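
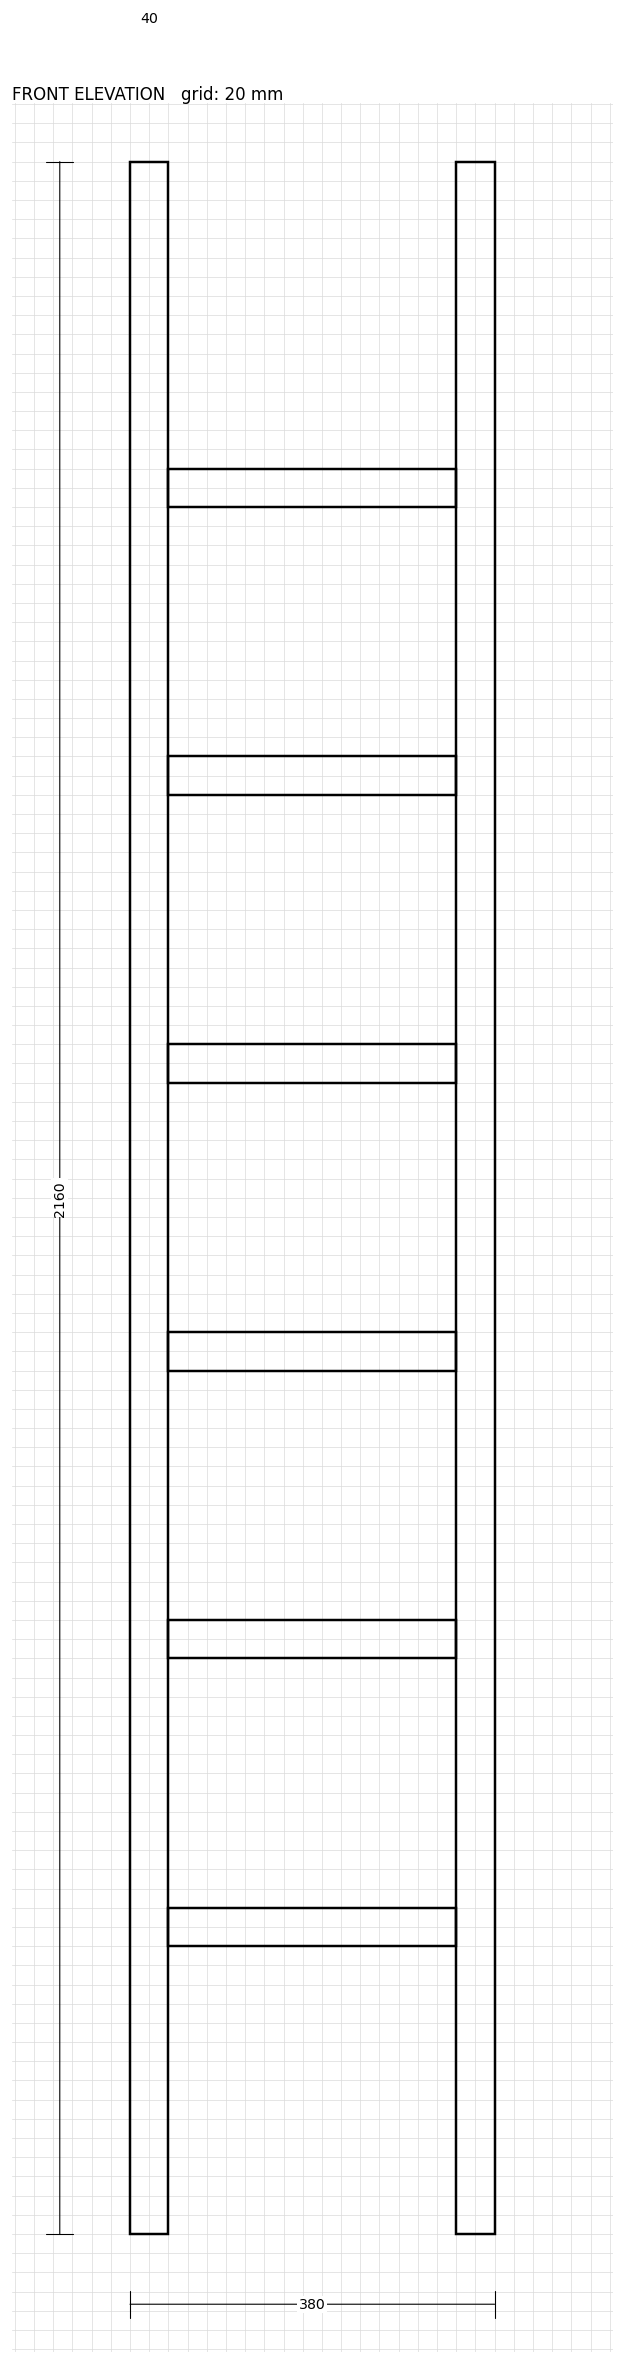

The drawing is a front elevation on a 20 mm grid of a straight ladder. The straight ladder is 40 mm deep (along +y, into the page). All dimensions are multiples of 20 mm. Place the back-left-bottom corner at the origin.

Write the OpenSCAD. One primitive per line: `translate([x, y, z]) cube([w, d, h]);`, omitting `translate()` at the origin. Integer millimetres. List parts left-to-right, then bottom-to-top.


cube([40, 40, 2160]);
translate([40, 0, 300]) cube([300, 40, 40]);
translate([40, 0, 600]) cube([300, 40, 40]);
translate([40, 0, 900]) cube([300, 40, 40]);
translate([40, 0, 1200]) cube([300, 40, 40]);
translate([40, 0, 1500]) cube([300, 40, 40]);
translate([40, 0, 1800]) cube([300, 40, 40]);
translate([340, 0, 0]) cube([40, 40, 2160]);


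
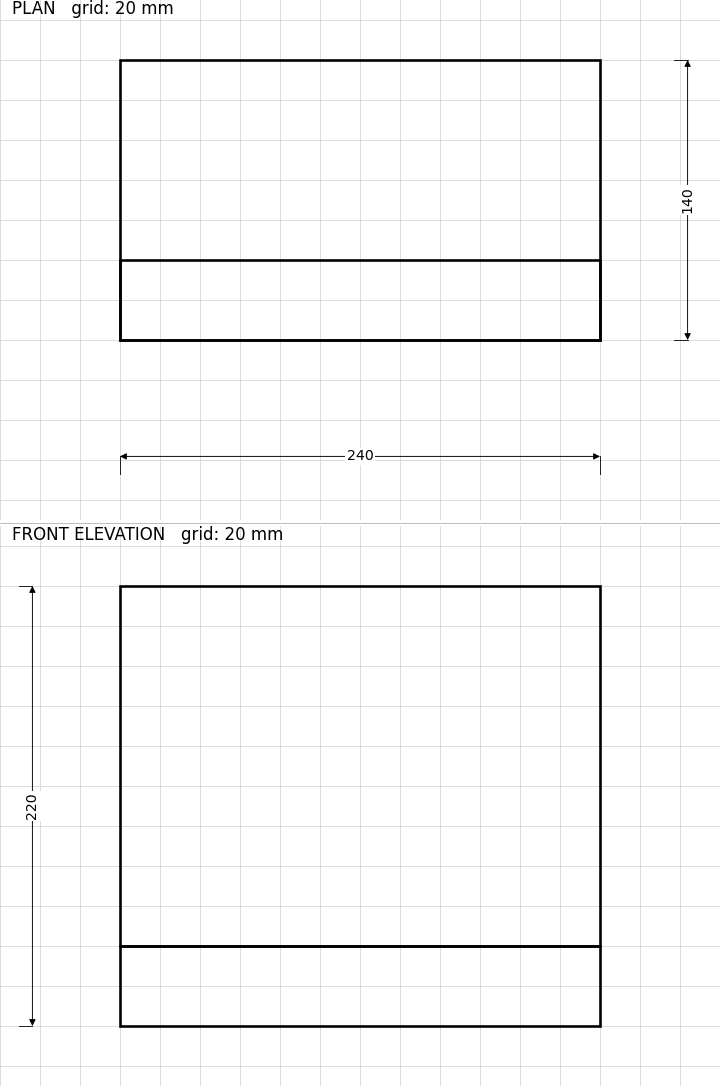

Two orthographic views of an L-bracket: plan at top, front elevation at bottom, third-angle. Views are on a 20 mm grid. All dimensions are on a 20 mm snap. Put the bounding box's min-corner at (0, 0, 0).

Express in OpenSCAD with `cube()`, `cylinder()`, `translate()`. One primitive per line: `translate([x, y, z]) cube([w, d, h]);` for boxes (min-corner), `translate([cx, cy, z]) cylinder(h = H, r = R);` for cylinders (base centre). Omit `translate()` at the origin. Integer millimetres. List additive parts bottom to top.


cube([240, 140, 40]);
translate([0, 0, 40]) cube([240, 40, 180]);


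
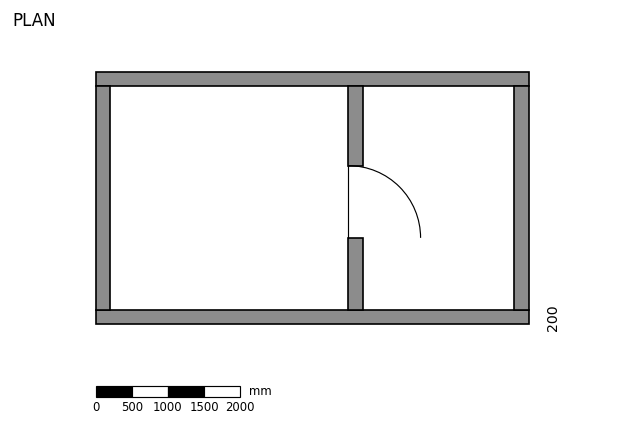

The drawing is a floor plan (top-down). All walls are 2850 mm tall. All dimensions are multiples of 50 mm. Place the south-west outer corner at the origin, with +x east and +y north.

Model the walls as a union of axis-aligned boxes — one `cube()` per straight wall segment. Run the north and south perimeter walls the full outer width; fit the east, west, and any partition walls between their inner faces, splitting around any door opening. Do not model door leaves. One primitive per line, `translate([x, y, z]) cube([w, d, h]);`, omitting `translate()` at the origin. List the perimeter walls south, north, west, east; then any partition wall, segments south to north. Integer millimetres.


cube([6000, 200, 2850]);
translate([0, 3300, 0]) cube([6000, 200, 2850]);
translate([0, 200, 0]) cube([200, 3100, 2850]);
translate([5800, 200, 0]) cube([200, 3100, 2850]);
translate([3500, 200, 0]) cube([200, 1000, 2850]);
translate([3500, 2200, 0]) cube([200, 1100, 2850]);


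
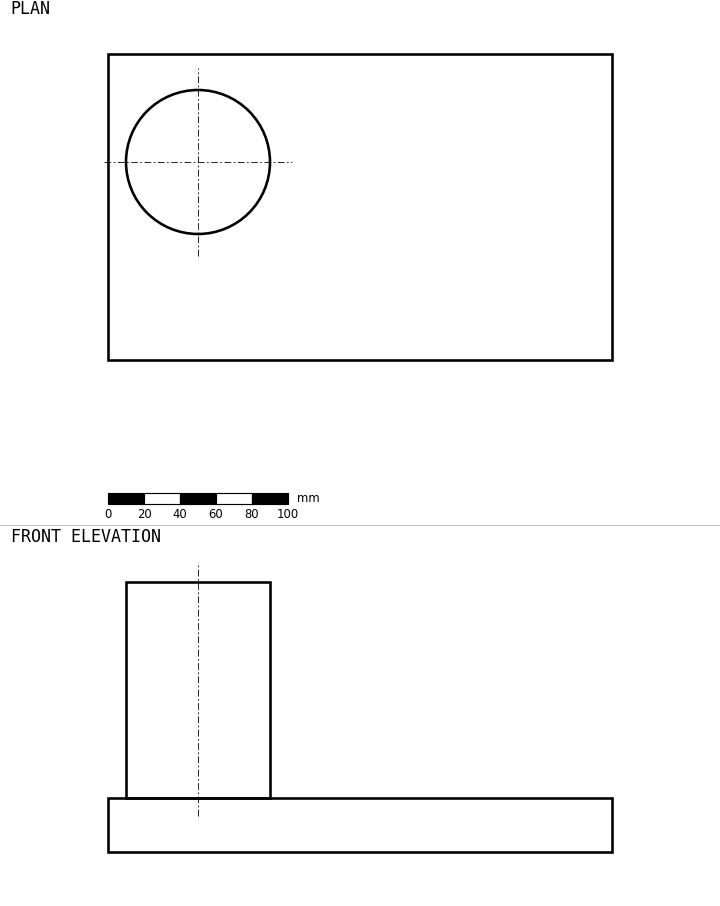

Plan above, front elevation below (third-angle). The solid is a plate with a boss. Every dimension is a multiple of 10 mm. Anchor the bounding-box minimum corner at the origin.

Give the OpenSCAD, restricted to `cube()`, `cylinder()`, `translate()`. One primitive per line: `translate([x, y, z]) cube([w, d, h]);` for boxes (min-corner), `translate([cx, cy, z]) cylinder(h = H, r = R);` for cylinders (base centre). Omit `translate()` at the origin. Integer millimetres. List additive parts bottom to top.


cube([280, 170, 30]);
translate([50, 110, 30]) cylinder(h = 120, r = 40);


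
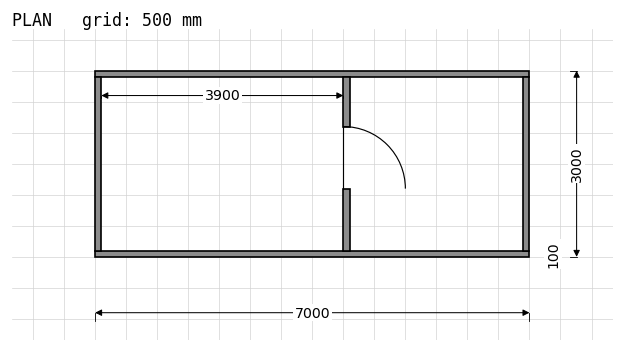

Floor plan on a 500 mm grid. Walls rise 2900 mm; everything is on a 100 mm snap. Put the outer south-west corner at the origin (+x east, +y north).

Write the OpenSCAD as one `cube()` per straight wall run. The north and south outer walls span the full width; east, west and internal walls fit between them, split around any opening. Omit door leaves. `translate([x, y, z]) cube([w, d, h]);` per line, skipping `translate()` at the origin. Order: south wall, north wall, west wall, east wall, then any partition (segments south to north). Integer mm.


cube([7000, 100, 2900]);
translate([0, 2900, 0]) cube([7000, 100, 2900]);
translate([0, 100, 0]) cube([100, 2800, 2900]);
translate([6900, 100, 0]) cube([100, 2800, 2900]);
translate([4000, 100, 0]) cube([100, 1000, 2900]);
translate([4000, 2100, 0]) cube([100, 800, 2900]);


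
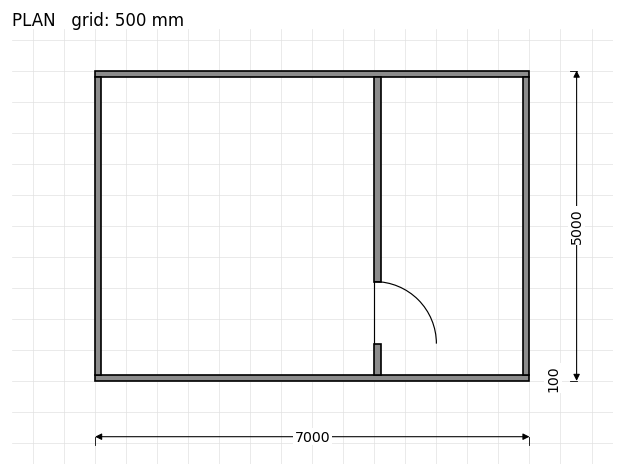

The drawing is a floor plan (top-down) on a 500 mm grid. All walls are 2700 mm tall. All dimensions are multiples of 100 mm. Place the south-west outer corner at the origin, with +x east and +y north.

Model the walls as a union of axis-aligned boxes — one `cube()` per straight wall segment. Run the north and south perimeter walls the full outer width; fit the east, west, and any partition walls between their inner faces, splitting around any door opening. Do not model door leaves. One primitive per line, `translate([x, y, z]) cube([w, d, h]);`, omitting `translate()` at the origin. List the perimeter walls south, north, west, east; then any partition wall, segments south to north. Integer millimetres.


cube([7000, 100, 2700]);
translate([0, 4900, 0]) cube([7000, 100, 2700]);
translate([0, 100, 0]) cube([100, 4800, 2700]);
translate([6900, 100, 0]) cube([100, 4800, 2700]);
translate([4500, 100, 0]) cube([100, 500, 2700]);
translate([4500, 1600, 0]) cube([100, 3300, 2700]);


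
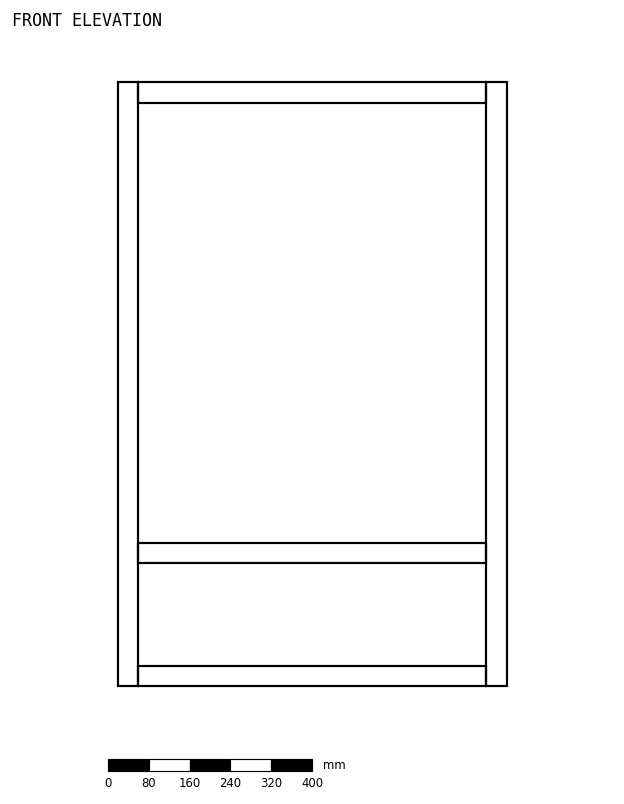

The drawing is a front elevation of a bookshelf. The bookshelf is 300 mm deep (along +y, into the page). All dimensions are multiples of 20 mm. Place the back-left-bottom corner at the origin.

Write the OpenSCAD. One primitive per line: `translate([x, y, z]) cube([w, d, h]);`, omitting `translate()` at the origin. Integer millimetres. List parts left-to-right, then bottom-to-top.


cube([40, 300, 1180]);
translate([40, 0, 0]) cube([680, 300, 40]);
translate([40, 0, 240]) cube([680, 300, 40]);
translate([40, 0, 1140]) cube([680, 300, 40]);
translate([720, 0, 0]) cube([40, 300, 1180]);


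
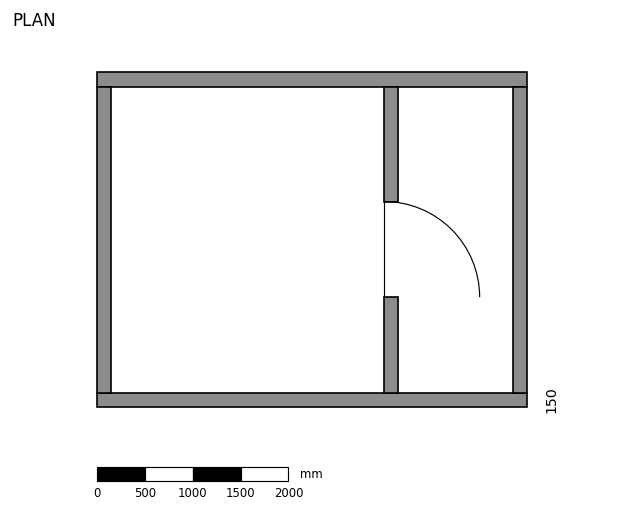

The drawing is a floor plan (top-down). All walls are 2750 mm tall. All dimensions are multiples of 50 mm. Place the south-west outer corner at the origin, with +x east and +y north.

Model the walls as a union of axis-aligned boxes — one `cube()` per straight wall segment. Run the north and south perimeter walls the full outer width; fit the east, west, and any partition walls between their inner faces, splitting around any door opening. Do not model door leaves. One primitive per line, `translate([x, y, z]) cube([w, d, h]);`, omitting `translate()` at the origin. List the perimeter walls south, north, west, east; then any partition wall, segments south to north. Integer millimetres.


cube([4500, 150, 2750]);
translate([0, 3350, 0]) cube([4500, 150, 2750]);
translate([0, 150, 0]) cube([150, 3200, 2750]);
translate([4350, 150, 0]) cube([150, 3200, 2750]);
translate([3000, 150, 0]) cube([150, 1000, 2750]);
translate([3000, 2150, 0]) cube([150, 1200, 2750]);


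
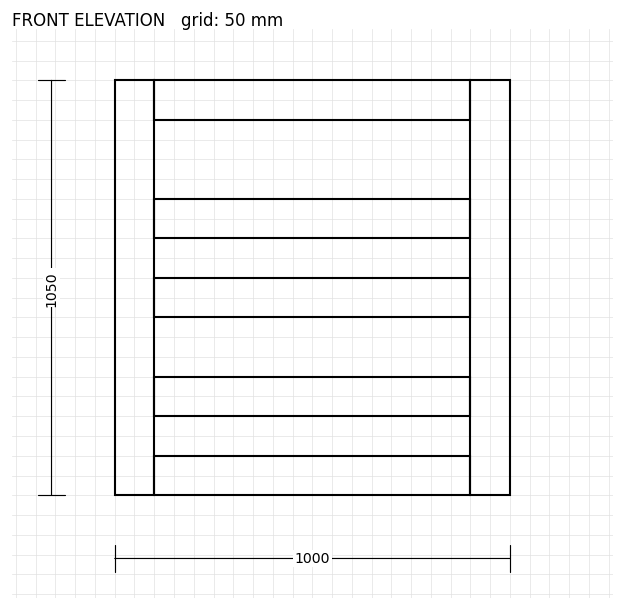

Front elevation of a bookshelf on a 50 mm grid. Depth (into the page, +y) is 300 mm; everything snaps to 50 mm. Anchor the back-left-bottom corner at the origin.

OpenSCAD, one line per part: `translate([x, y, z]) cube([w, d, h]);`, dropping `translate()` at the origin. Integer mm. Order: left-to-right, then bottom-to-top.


cube([100, 300, 1050]);
translate([100, 0, 0]) cube([800, 300, 100]);
translate([100, 0, 200]) cube([800, 300, 100]);
translate([100, 0, 450]) cube([800, 300, 100]);
translate([100, 0, 650]) cube([800, 300, 100]);
translate([100, 0, 950]) cube([800, 300, 100]);
translate([900, 0, 0]) cube([100, 300, 1050]);


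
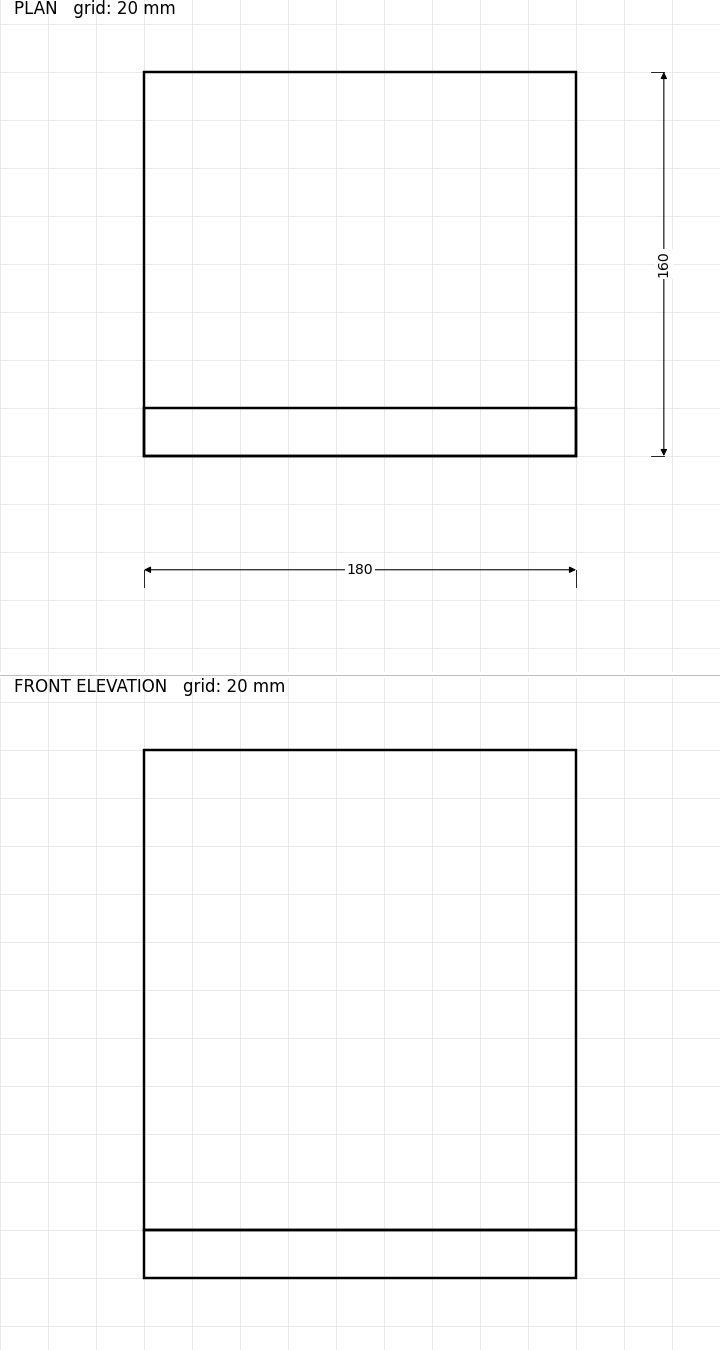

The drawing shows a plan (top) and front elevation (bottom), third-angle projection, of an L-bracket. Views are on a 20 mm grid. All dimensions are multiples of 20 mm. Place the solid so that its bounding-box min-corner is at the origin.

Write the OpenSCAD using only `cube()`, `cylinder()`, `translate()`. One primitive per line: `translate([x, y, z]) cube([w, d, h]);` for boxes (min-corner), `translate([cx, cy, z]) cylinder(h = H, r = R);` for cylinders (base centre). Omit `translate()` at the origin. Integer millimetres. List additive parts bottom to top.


cube([180, 160, 20]);
translate([0, 0, 20]) cube([180, 20, 200]);


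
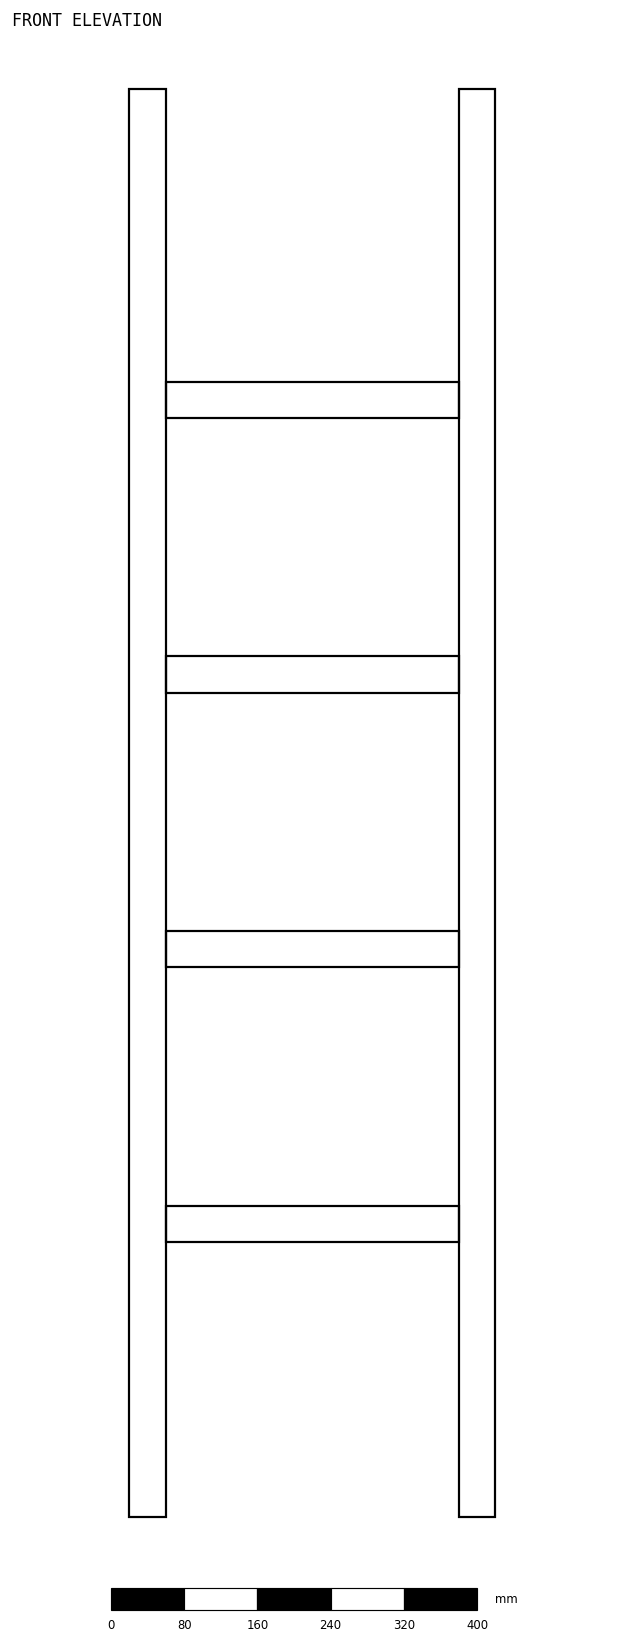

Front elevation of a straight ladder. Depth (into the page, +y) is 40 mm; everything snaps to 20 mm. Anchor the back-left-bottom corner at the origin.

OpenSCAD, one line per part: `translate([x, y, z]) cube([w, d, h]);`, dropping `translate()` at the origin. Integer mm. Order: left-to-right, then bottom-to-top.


cube([40, 40, 1560]);
translate([40, 0, 300]) cube([320, 40, 40]);
translate([40, 0, 600]) cube([320, 40, 40]);
translate([40, 0, 900]) cube([320, 40, 40]);
translate([40, 0, 1200]) cube([320, 40, 40]);
translate([360, 0, 0]) cube([40, 40, 1560]);


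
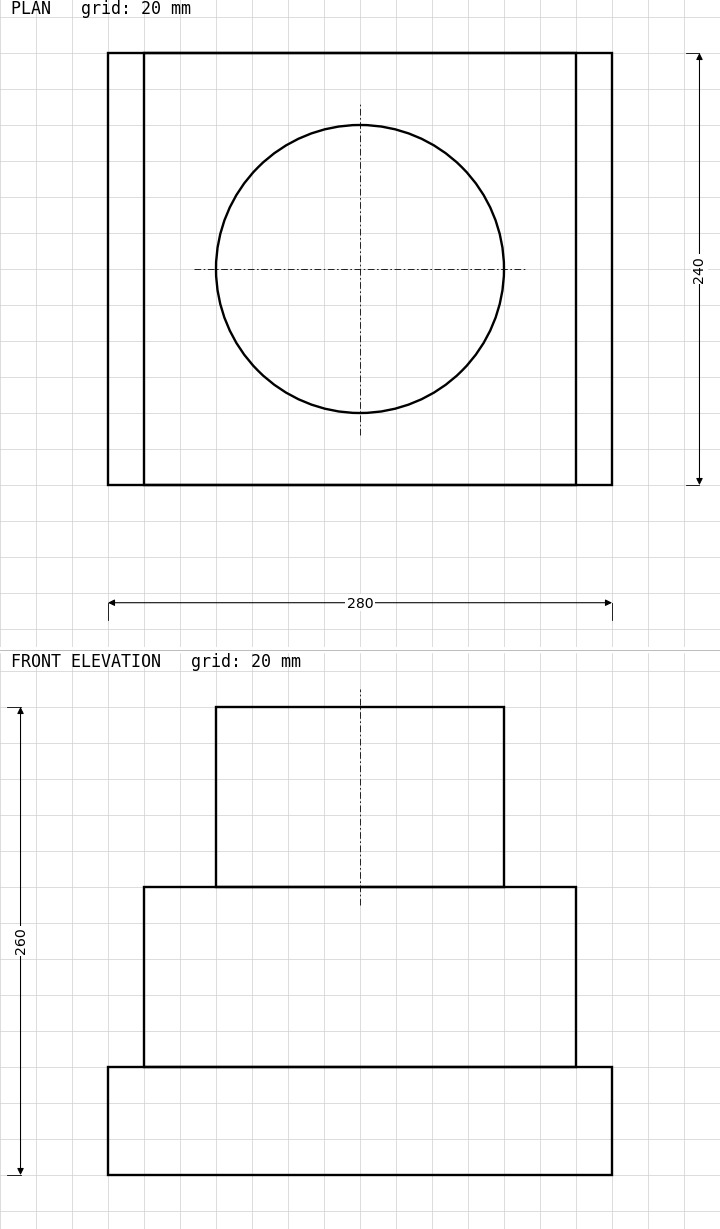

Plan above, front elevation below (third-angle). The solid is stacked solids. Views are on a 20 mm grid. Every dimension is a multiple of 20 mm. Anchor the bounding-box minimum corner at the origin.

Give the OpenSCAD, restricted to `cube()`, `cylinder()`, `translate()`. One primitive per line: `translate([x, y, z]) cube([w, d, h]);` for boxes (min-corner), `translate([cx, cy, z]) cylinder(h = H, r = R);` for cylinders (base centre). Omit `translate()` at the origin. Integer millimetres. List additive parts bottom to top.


cube([280, 240, 60]);
translate([20, 0, 60]) cube([240, 240, 100]);
translate([140, 120, 160]) cylinder(h = 100, r = 80);


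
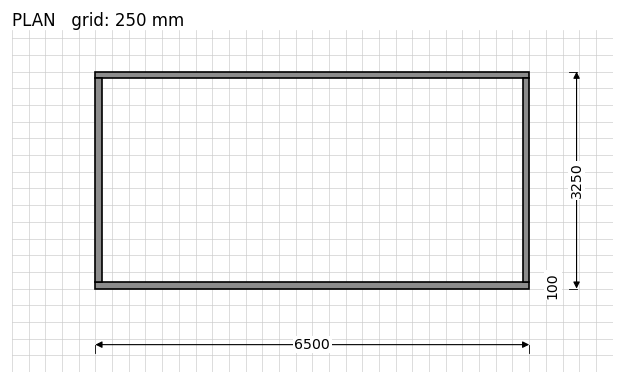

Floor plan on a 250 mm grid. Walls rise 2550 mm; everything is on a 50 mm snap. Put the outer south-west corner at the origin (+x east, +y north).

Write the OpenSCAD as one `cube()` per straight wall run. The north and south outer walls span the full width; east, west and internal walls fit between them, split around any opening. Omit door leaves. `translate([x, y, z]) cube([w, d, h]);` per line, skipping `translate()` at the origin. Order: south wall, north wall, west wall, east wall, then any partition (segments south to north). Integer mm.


cube([6500, 100, 2550]);
translate([0, 3150, 0]) cube([6500, 100, 2550]);
translate([0, 100, 0]) cube([100, 3050, 2550]);
translate([6400, 100, 0]) cube([100, 3050, 2550]);


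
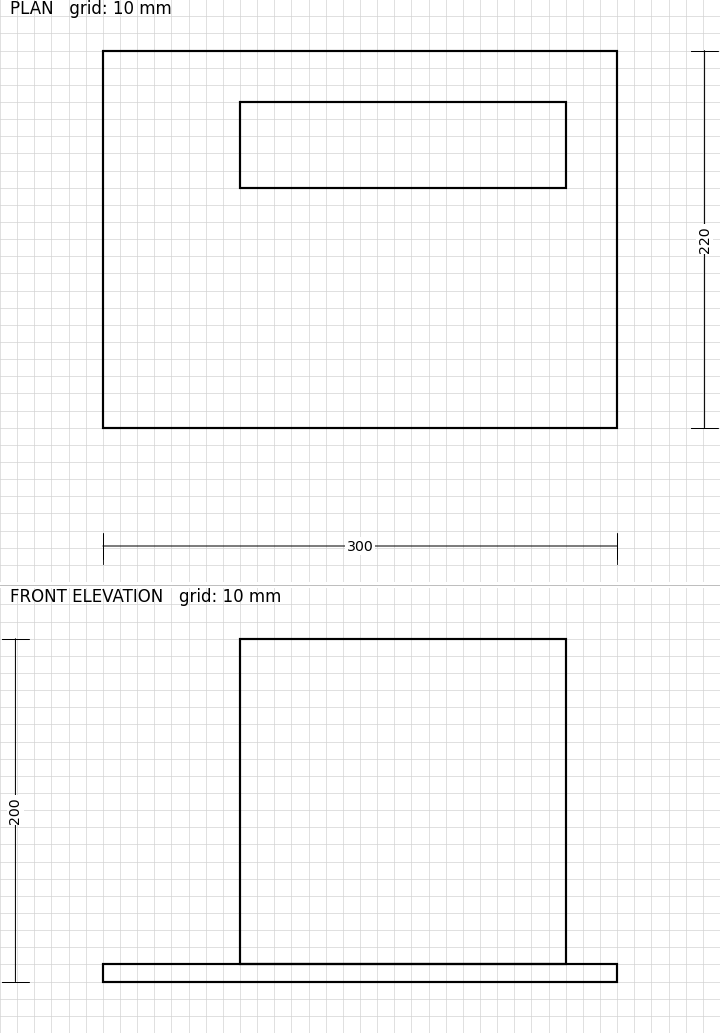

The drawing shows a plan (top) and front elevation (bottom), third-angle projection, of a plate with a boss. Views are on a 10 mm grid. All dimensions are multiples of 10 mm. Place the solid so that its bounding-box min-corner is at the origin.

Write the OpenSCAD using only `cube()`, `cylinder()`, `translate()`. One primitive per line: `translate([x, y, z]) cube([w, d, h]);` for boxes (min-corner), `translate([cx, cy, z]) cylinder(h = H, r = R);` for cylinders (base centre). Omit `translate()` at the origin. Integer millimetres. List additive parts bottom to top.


cube([300, 220, 10]);
translate([80, 140, 10]) cube([190, 50, 190]);


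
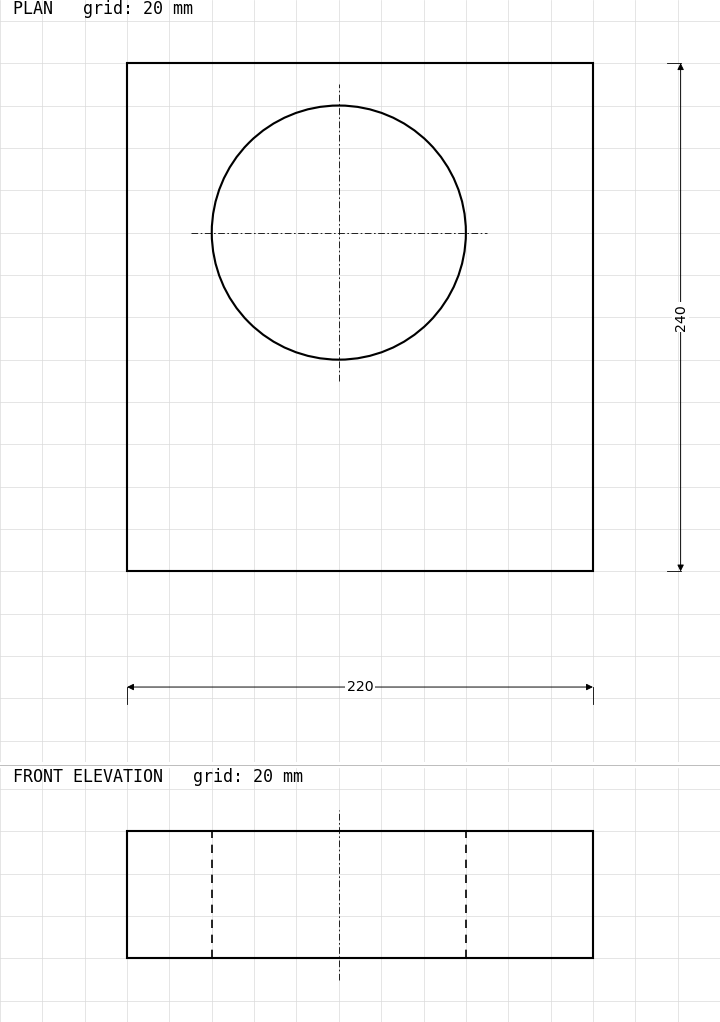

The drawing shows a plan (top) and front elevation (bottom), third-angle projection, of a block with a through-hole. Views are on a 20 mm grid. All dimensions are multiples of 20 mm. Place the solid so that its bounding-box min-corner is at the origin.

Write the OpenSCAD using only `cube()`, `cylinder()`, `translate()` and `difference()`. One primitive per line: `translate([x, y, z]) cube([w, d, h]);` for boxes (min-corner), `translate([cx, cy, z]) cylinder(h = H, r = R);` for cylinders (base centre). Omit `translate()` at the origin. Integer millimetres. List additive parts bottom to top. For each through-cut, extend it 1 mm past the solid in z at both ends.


difference() {
  cube([220, 240, 60]);
  translate([100, 160, -1]) cylinder(h = 62, r = 60);
}


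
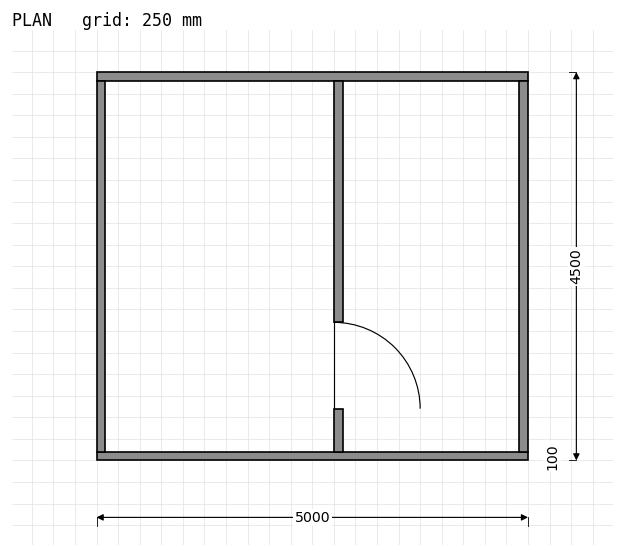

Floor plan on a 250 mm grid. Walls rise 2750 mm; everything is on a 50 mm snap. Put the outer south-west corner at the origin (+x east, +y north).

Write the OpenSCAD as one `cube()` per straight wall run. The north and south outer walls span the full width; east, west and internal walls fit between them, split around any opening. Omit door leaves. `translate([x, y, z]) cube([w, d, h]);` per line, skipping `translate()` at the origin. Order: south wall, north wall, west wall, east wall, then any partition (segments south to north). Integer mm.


cube([5000, 100, 2750]);
translate([0, 4400, 0]) cube([5000, 100, 2750]);
translate([0, 100, 0]) cube([100, 4300, 2750]);
translate([4900, 100, 0]) cube([100, 4300, 2750]);
translate([2750, 100, 0]) cube([100, 500, 2750]);
translate([2750, 1600, 0]) cube([100, 2800, 2750]);


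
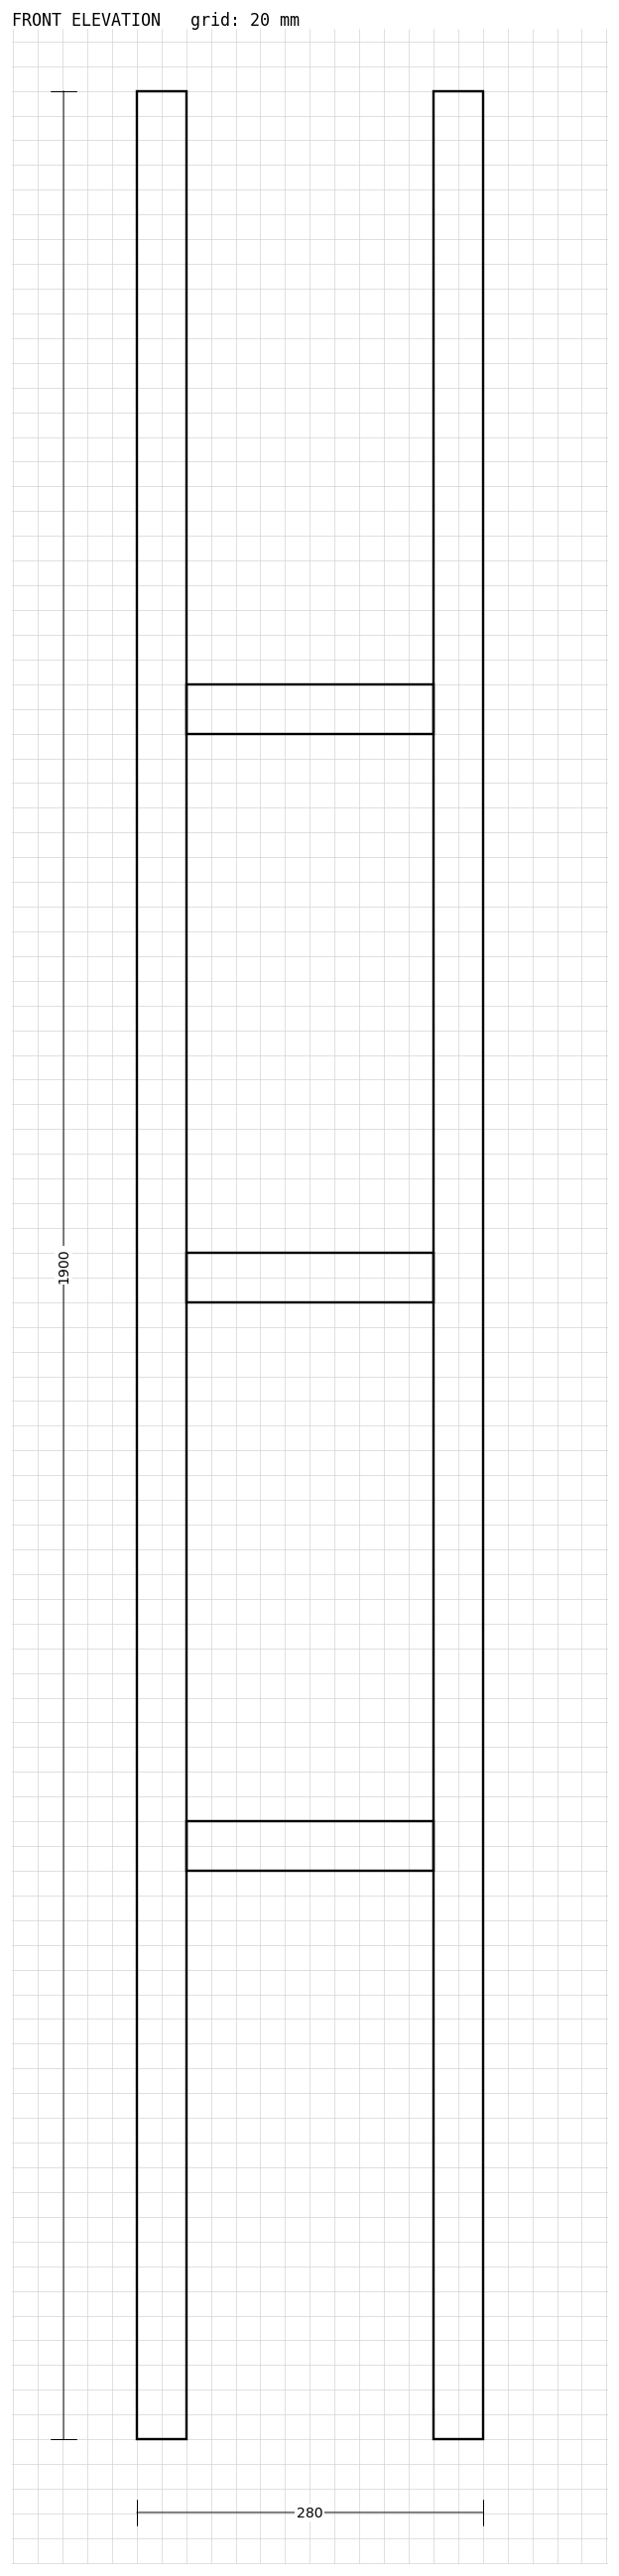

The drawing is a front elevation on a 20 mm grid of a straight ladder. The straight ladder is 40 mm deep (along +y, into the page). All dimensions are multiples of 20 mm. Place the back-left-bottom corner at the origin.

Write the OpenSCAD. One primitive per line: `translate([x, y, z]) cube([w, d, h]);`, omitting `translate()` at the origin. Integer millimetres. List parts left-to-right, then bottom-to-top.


cube([40, 40, 1900]);
translate([40, 0, 460]) cube([200, 40, 40]);
translate([40, 0, 920]) cube([200, 40, 40]);
translate([40, 0, 1380]) cube([200, 40, 40]);
translate([240, 0, 0]) cube([40, 40, 1900]);


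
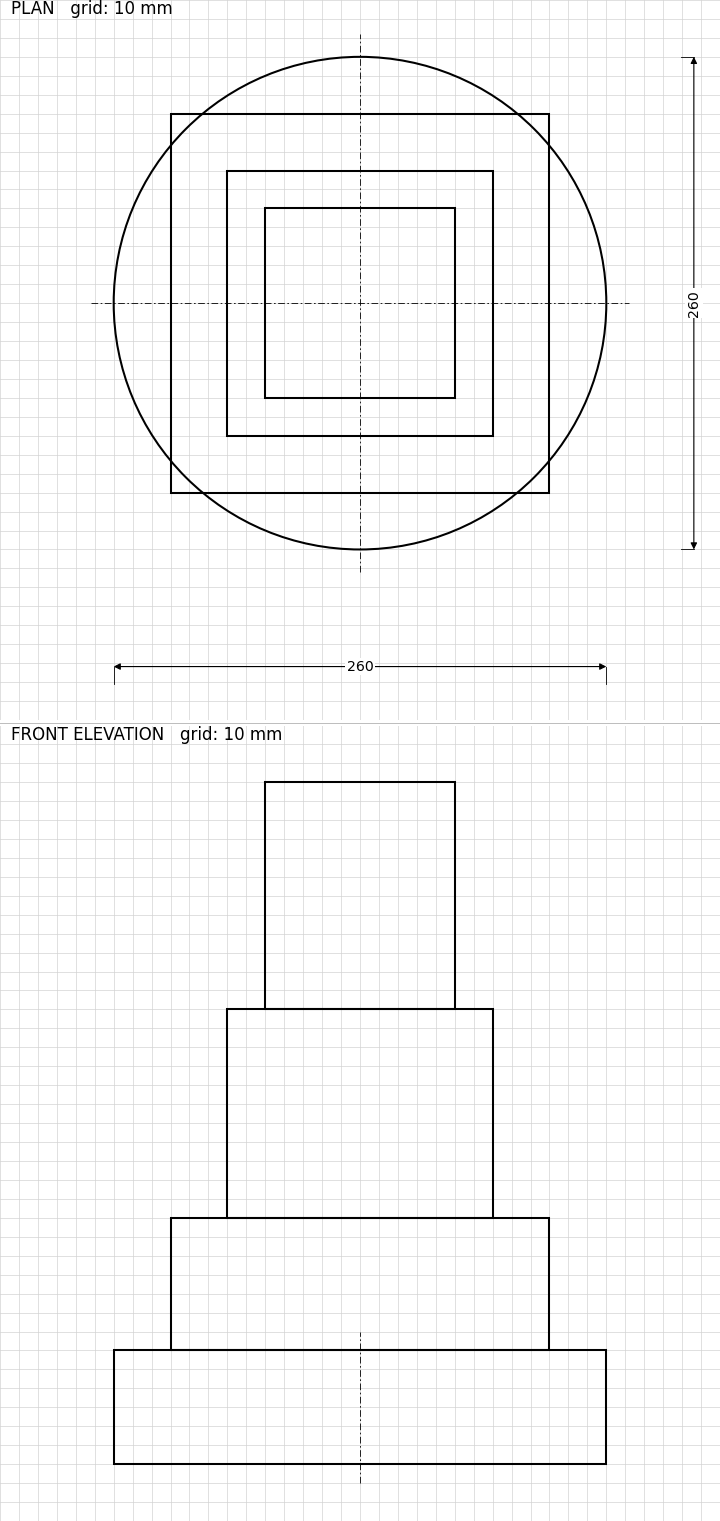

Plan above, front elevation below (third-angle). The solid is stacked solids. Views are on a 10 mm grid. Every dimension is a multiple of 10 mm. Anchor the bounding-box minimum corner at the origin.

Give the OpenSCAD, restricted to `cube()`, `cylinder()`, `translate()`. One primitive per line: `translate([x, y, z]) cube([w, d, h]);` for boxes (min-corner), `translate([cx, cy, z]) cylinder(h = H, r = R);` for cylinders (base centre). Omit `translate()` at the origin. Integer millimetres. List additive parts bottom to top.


translate([130, 130, 0]) cylinder(h = 60, r = 130);
translate([30, 30, 60]) cube([200, 200, 70]);
translate([60, 60, 130]) cube([140, 140, 110]);
translate([80, 80, 240]) cube([100, 100, 120]);


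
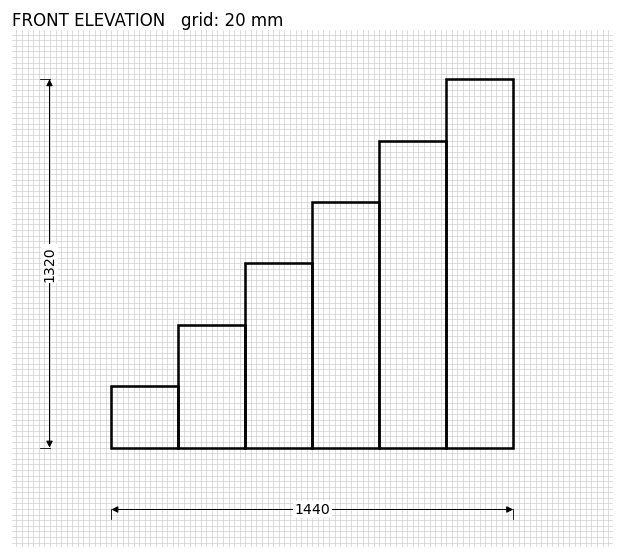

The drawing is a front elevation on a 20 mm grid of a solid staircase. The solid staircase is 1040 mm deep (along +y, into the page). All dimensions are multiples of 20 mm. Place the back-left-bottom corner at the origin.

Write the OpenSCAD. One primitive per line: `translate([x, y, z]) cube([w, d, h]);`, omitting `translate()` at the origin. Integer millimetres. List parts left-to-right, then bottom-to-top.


cube([240, 1040, 220]);
translate([240, 0, 0]) cube([240, 1040, 440]);
translate([480, 0, 0]) cube([240, 1040, 660]);
translate([720, 0, 0]) cube([240, 1040, 880]);
translate([960, 0, 0]) cube([240, 1040, 1100]);
translate([1200, 0, 0]) cube([240, 1040, 1320]);


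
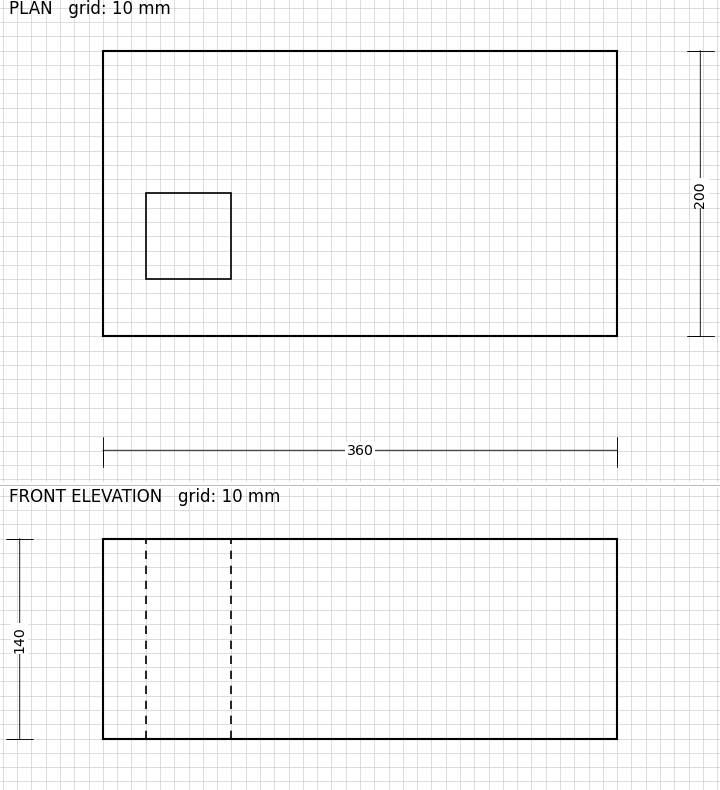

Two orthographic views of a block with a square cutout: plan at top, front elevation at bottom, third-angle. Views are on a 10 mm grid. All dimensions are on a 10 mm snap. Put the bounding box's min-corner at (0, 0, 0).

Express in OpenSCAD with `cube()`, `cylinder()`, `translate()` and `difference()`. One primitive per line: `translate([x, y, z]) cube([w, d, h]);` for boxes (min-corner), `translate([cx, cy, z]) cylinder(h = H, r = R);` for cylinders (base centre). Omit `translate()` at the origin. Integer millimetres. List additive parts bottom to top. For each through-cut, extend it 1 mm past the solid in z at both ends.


difference() {
  cube([360, 200, 140]);
  translate([30, 40, -1]) cube([60, 60, 142]);
}


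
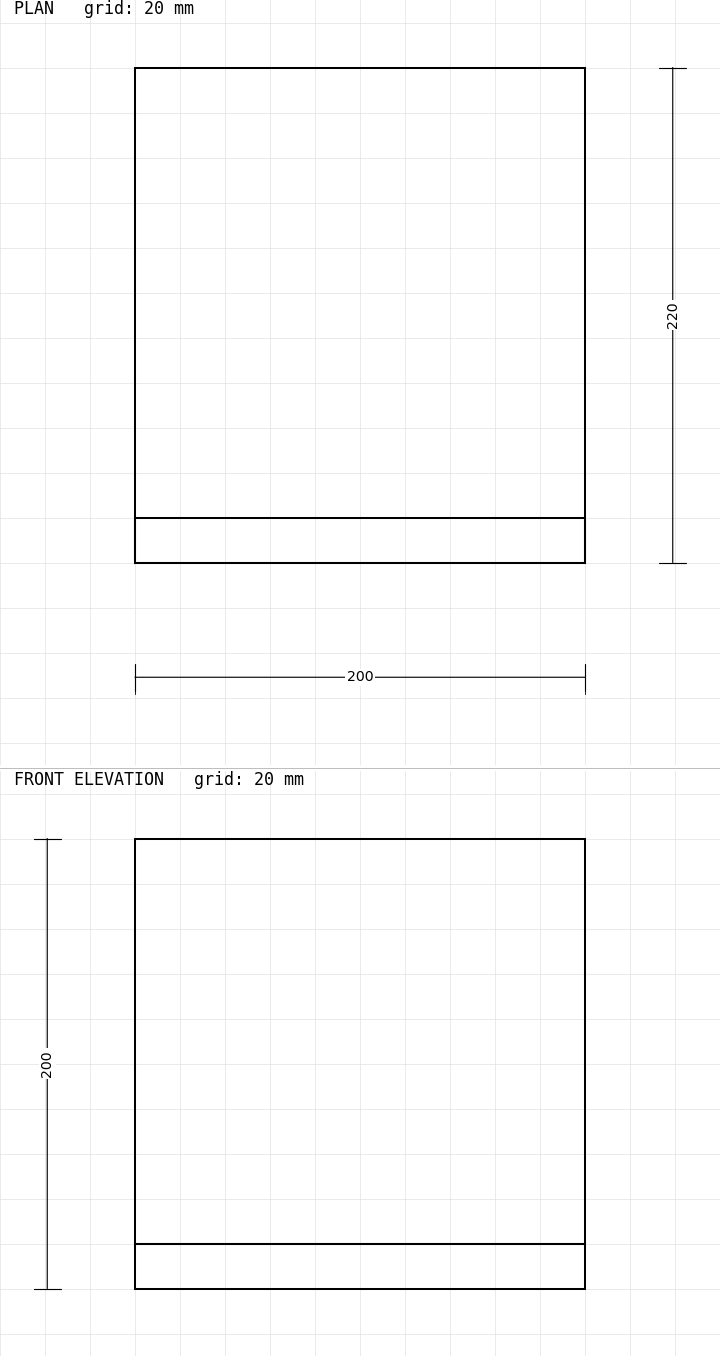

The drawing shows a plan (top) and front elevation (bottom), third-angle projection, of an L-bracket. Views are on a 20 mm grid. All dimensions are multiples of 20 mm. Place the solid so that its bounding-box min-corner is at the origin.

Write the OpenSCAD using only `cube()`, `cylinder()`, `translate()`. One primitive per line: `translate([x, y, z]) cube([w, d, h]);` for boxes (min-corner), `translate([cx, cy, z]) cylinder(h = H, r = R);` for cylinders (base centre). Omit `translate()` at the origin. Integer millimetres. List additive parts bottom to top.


cube([200, 220, 20]);
translate([0, 0, 20]) cube([200, 20, 180]);


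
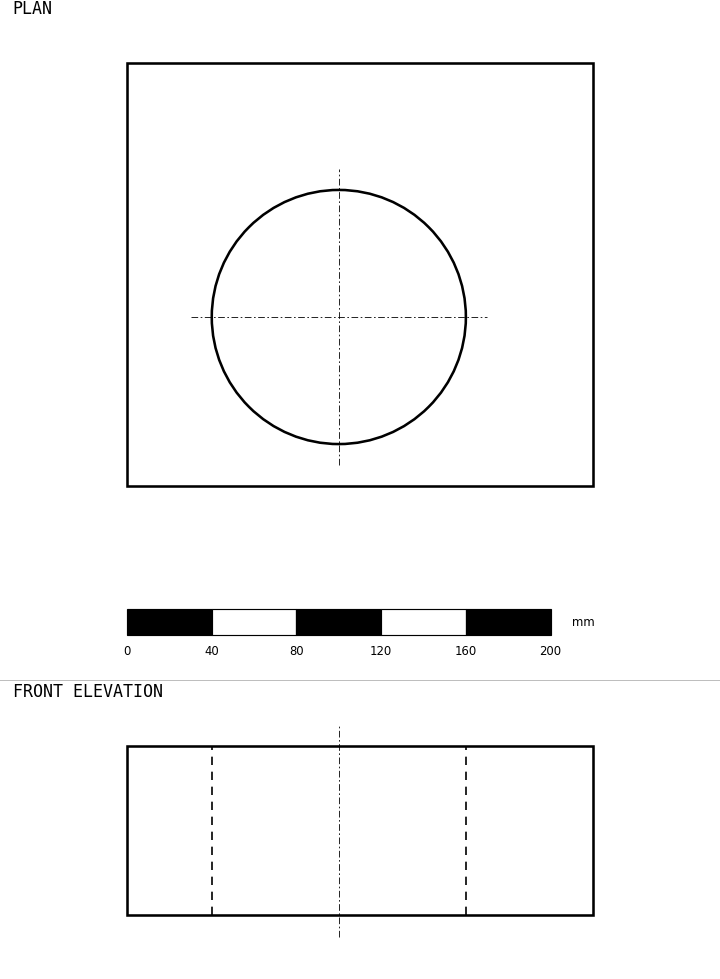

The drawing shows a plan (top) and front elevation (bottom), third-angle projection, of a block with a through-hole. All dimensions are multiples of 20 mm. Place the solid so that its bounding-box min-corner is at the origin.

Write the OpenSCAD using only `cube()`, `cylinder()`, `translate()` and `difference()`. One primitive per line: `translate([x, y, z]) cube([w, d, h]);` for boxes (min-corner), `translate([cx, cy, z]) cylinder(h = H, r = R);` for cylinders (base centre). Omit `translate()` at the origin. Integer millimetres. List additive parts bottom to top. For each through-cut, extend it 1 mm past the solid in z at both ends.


difference() {
  cube([220, 200, 80]);
  translate([100, 80, -1]) cylinder(h = 82, r = 60);
}


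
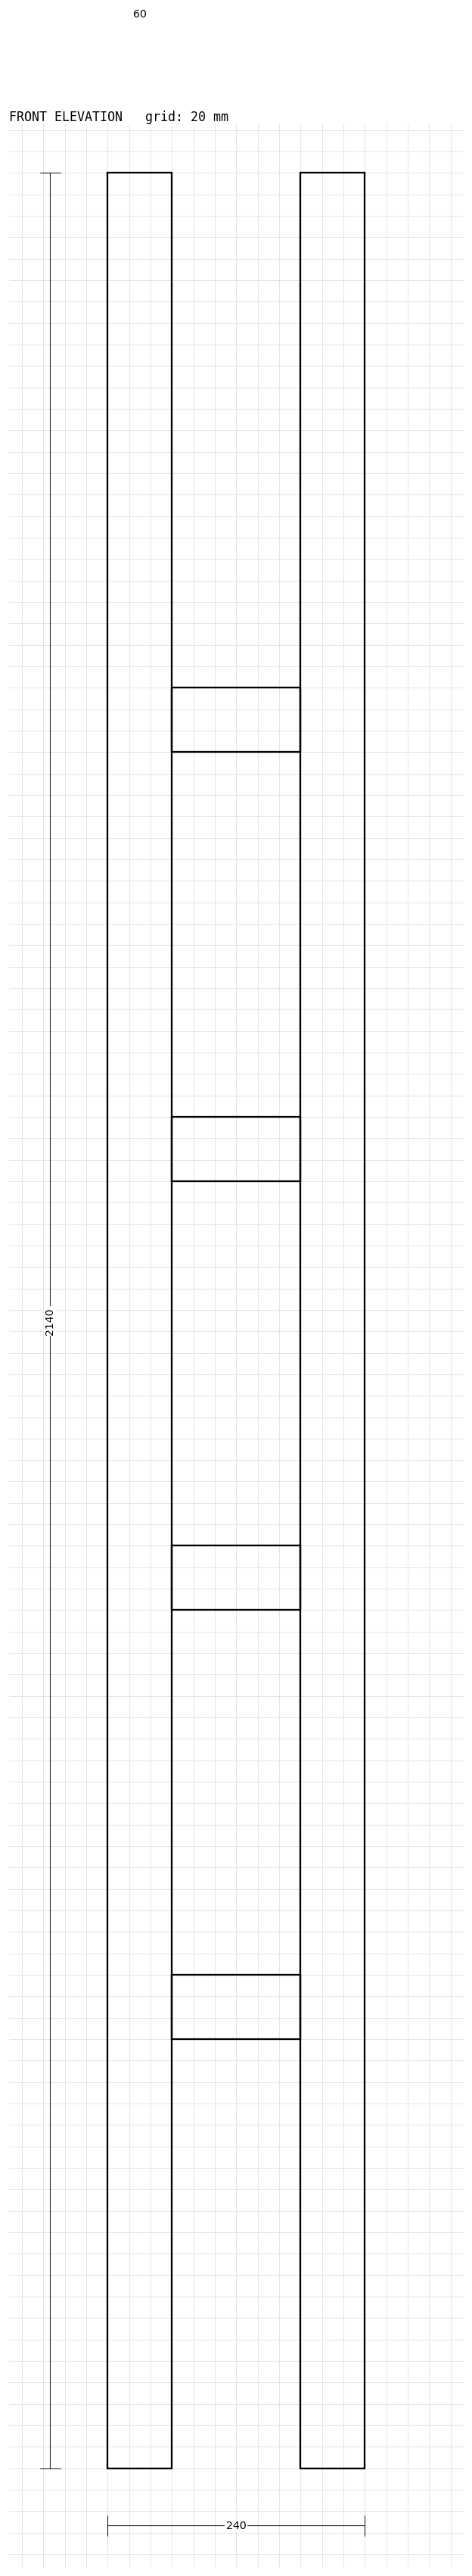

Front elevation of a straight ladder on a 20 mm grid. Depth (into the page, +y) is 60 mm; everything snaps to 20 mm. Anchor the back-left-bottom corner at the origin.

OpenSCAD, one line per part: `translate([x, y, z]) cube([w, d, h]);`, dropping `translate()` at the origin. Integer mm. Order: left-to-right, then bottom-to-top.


cube([60, 60, 2140]);
translate([60, 0, 400]) cube([120, 60, 60]);
translate([60, 0, 800]) cube([120, 60, 60]);
translate([60, 0, 1200]) cube([120, 60, 60]);
translate([60, 0, 1600]) cube([120, 60, 60]);
translate([180, 0, 0]) cube([60, 60, 2140]);


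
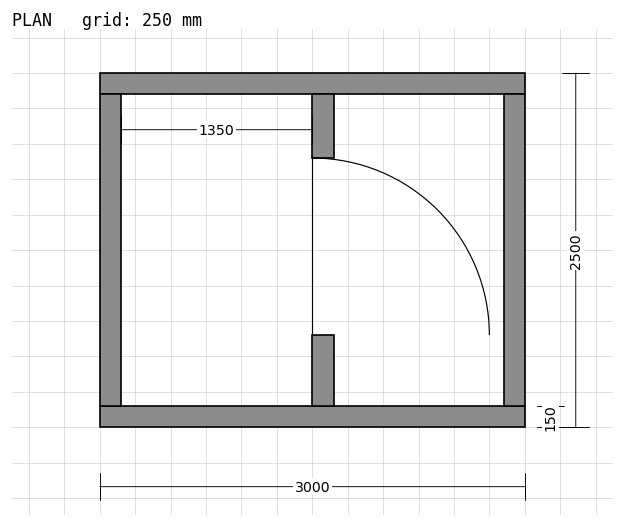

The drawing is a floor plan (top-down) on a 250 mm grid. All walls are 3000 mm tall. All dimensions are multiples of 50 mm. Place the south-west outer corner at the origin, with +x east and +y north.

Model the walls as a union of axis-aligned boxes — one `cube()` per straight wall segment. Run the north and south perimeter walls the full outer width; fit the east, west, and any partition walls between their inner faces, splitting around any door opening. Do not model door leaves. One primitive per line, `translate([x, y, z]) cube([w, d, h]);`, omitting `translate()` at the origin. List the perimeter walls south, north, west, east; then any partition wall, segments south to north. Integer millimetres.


cube([3000, 150, 3000]);
translate([0, 2350, 0]) cube([3000, 150, 3000]);
translate([0, 150, 0]) cube([150, 2200, 3000]);
translate([2850, 150, 0]) cube([150, 2200, 3000]);
translate([1500, 150, 0]) cube([150, 500, 3000]);
translate([1500, 1900, 0]) cube([150, 450, 3000]);


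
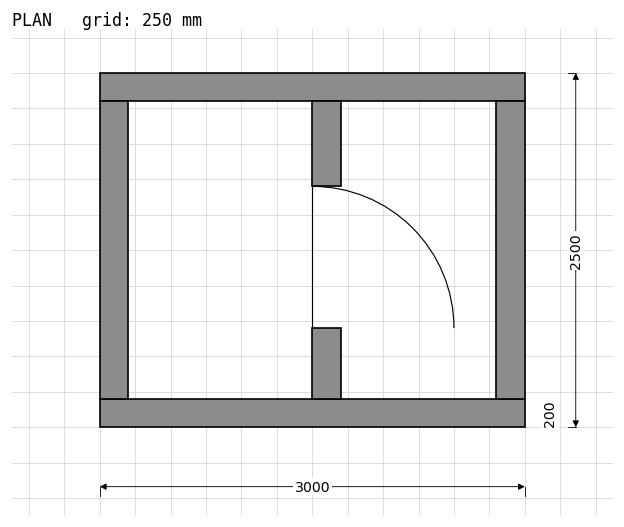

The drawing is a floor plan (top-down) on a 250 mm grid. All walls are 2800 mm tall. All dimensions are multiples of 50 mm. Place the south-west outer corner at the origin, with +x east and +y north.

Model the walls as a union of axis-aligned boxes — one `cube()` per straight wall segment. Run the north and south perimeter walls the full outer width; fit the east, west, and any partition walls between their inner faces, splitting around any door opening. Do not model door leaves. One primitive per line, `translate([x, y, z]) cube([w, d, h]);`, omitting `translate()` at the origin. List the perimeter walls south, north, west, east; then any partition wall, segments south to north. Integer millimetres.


cube([3000, 200, 2800]);
translate([0, 2300, 0]) cube([3000, 200, 2800]);
translate([0, 200, 0]) cube([200, 2100, 2800]);
translate([2800, 200, 0]) cube([200, 2100, 2800]);
translate([1500, 200, 0]) cube([200, 500, 2800]);
translate([1500, 1700, 0]) cube([200, 600, 2800]);


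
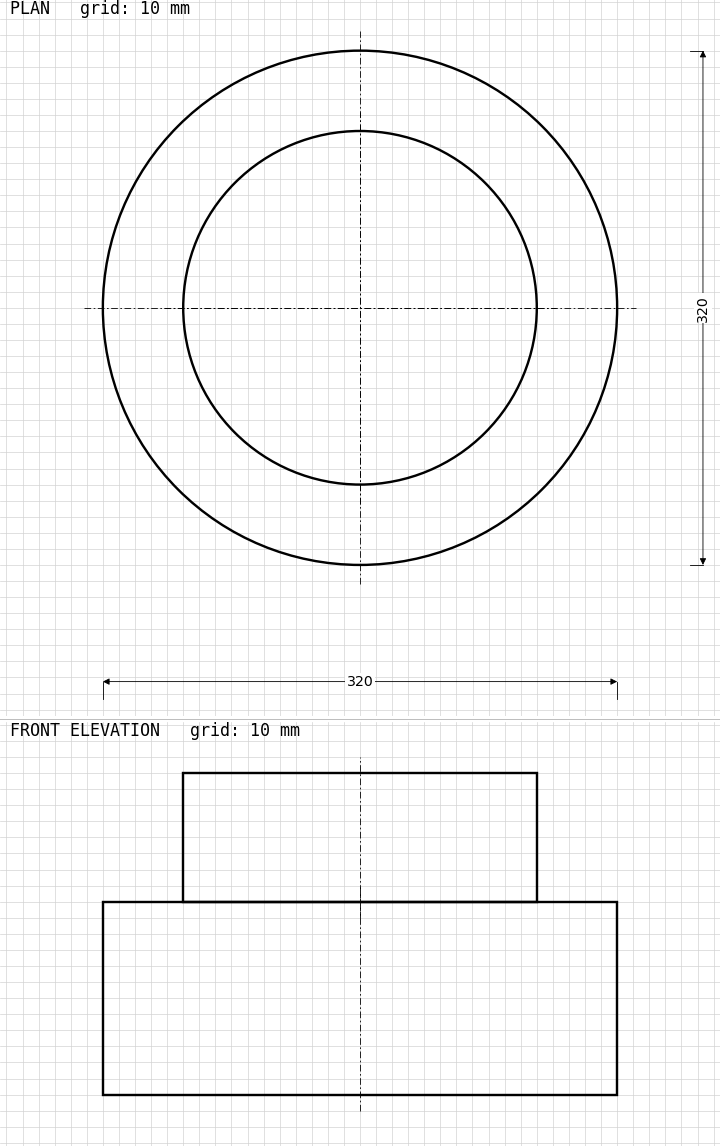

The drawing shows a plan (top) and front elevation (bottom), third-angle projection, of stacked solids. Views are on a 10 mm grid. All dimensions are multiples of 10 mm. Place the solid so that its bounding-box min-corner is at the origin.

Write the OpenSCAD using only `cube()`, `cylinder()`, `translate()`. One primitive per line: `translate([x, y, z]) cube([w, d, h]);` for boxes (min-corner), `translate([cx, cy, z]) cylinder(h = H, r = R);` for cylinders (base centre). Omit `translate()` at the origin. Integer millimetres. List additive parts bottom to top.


translate([160, 160, 0]) cylinder(h = 120, r = 160);
translate([160, 160, 120]) cylinder(h = 80, r = 110);


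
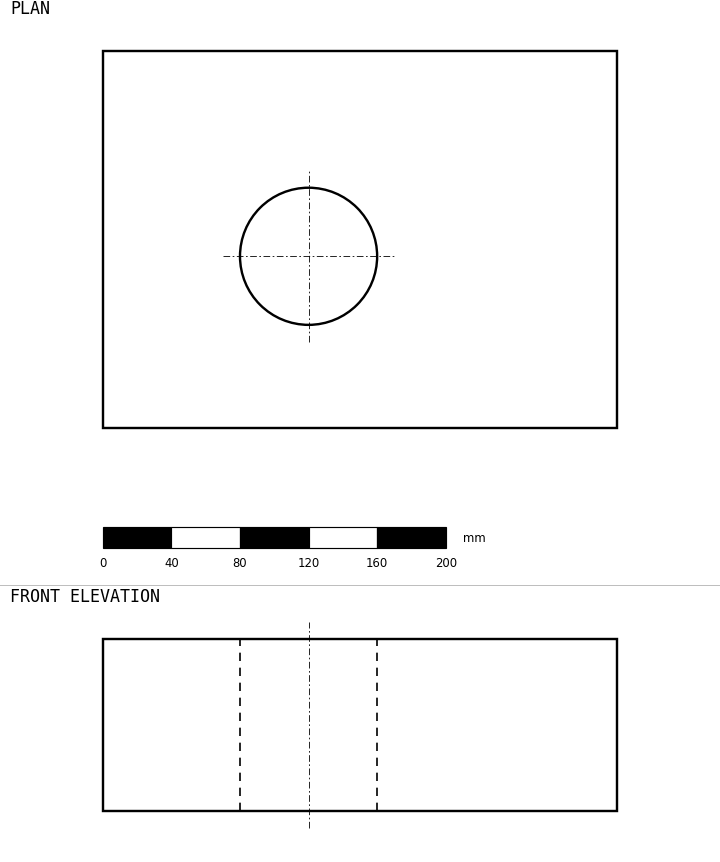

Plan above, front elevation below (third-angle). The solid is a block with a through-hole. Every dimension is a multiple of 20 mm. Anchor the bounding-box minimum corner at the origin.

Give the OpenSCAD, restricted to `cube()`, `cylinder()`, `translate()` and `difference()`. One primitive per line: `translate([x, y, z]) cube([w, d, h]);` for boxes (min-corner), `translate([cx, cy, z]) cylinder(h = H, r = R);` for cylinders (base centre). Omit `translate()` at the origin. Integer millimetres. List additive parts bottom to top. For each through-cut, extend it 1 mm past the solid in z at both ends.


difference() {
  cube([300, 220, 100]);
  translate([120, 100, -1]) cylinder(h = 102, r = 40);
}


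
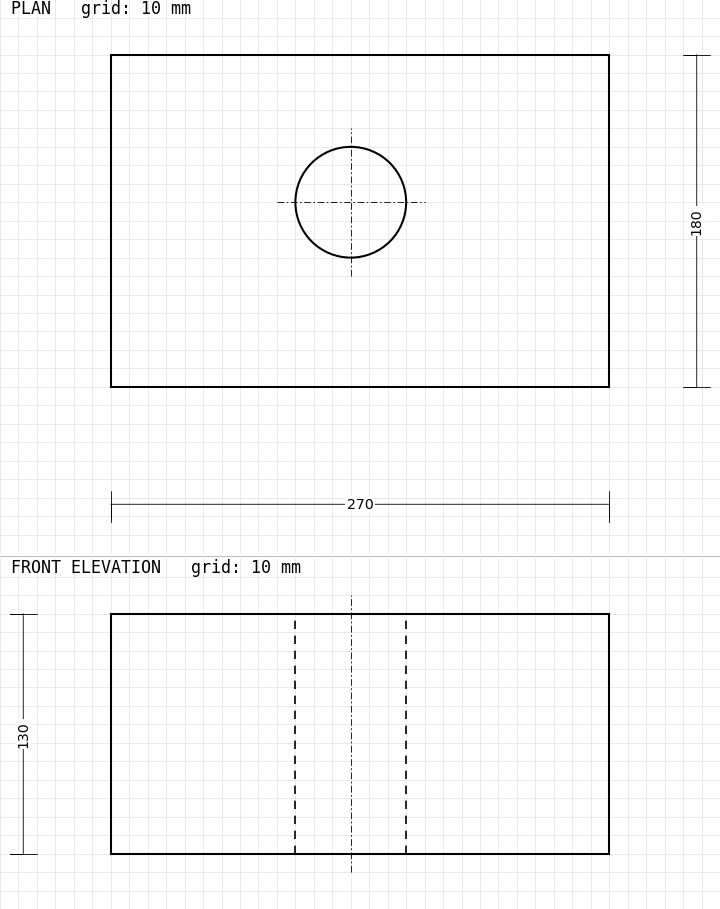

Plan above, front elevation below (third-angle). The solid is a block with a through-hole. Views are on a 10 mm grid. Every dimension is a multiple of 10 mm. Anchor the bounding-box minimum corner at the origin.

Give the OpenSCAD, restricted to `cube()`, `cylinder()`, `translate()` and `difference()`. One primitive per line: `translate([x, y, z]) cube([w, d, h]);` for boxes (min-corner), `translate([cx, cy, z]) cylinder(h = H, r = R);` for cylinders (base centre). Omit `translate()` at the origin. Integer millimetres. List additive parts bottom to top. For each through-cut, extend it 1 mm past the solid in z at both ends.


difference() {
  cube([270, 180, 130]);
  translate([130, 100, -1]) cylinder(h = 132, r = 30);
}


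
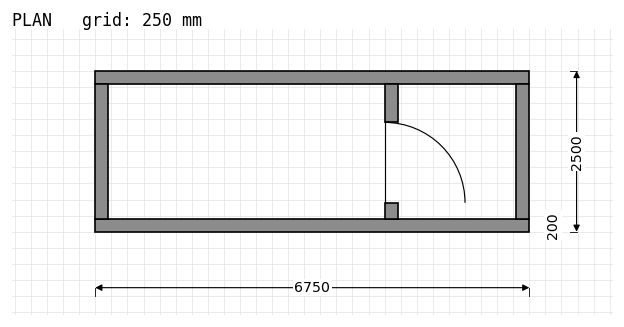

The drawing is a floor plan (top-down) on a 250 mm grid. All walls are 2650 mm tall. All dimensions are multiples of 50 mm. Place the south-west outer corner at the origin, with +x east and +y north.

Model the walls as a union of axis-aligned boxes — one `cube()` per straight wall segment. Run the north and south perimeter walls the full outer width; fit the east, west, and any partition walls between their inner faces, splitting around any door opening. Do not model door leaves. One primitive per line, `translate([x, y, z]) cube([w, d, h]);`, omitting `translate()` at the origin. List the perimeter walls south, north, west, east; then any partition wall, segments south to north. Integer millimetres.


cube([6750, 200, 2650]);
translate([0, 2300, 0]) cube([6750, 200, 2650]);
translate([0, 200, 0]) cube([200, 2100, 2650]);
translate([6550, 200, 0]) cube([200, 2100, 2650]);
translate([4500, 200, 0]) cube([200, 250, 2650]);
translate([4500, 1700, 0]) cube([200, 600, 2650]);


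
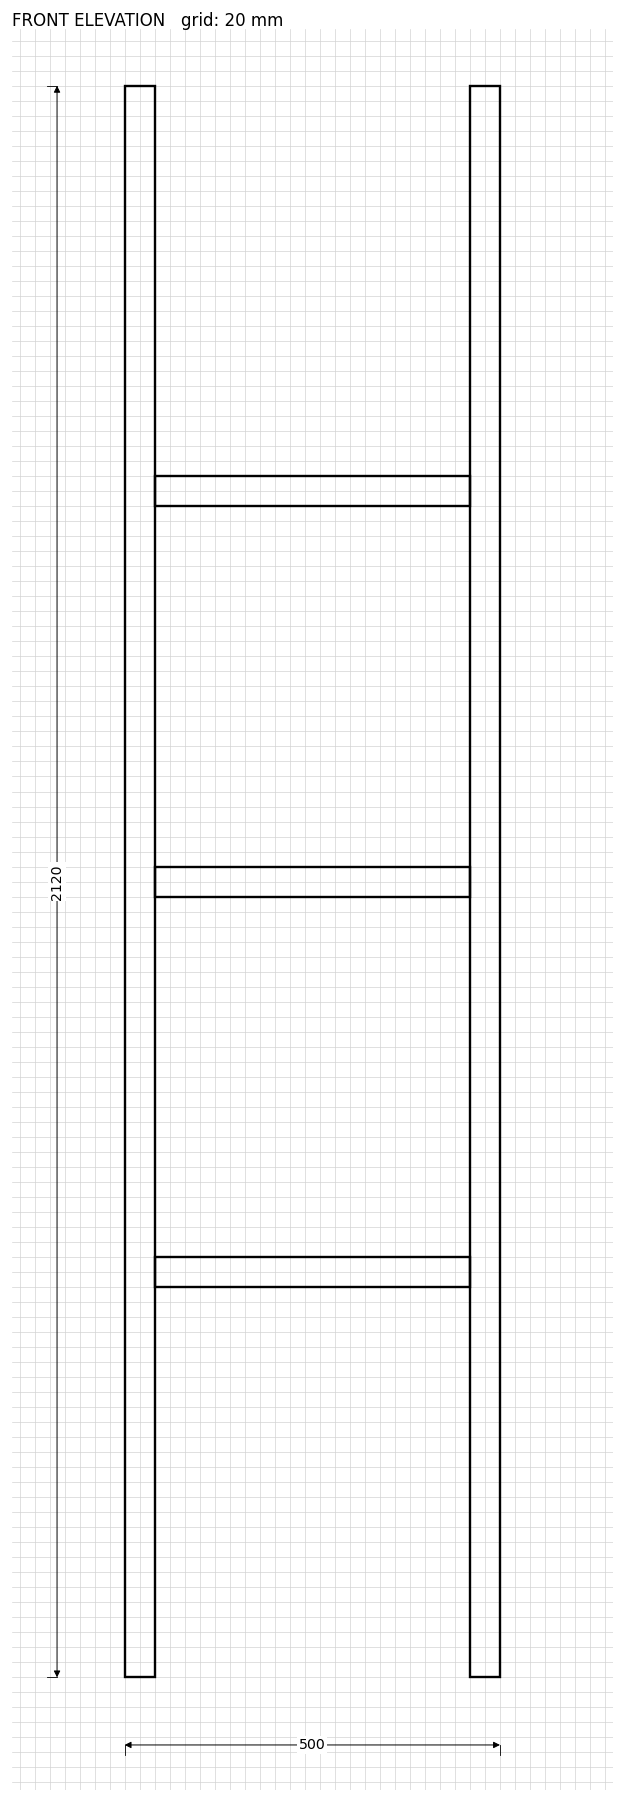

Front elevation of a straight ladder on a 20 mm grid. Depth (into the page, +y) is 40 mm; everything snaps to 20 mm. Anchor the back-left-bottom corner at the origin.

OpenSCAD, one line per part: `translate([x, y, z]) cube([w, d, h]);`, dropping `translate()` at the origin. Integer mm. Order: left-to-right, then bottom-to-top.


cube([40, 40, 2120]);
translate([40, 0, 520]) cube([420, 40, 40]);
translate([40, 0, 1040]) cube([420, 40, 40]);
translate([40, 0, 1560]) cube([420, 40, 40]);
translate([460, 0, 0]) cube([40, 40, 2120]);


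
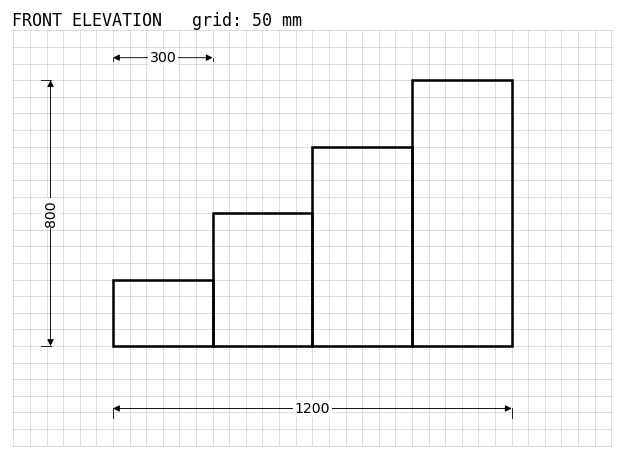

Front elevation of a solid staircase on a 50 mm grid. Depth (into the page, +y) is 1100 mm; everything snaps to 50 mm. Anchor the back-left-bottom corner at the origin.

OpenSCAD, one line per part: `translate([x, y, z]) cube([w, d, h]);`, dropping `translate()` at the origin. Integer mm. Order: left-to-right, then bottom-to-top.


cube([300, 1100, 200]);
translate([300, 0, 0]) cube([300, 1100, 400]);
translate([600, 0, 0]) cube([300, 1100, 600]);
translate([900, 0, 0]) cube([300, 1100, 800]);


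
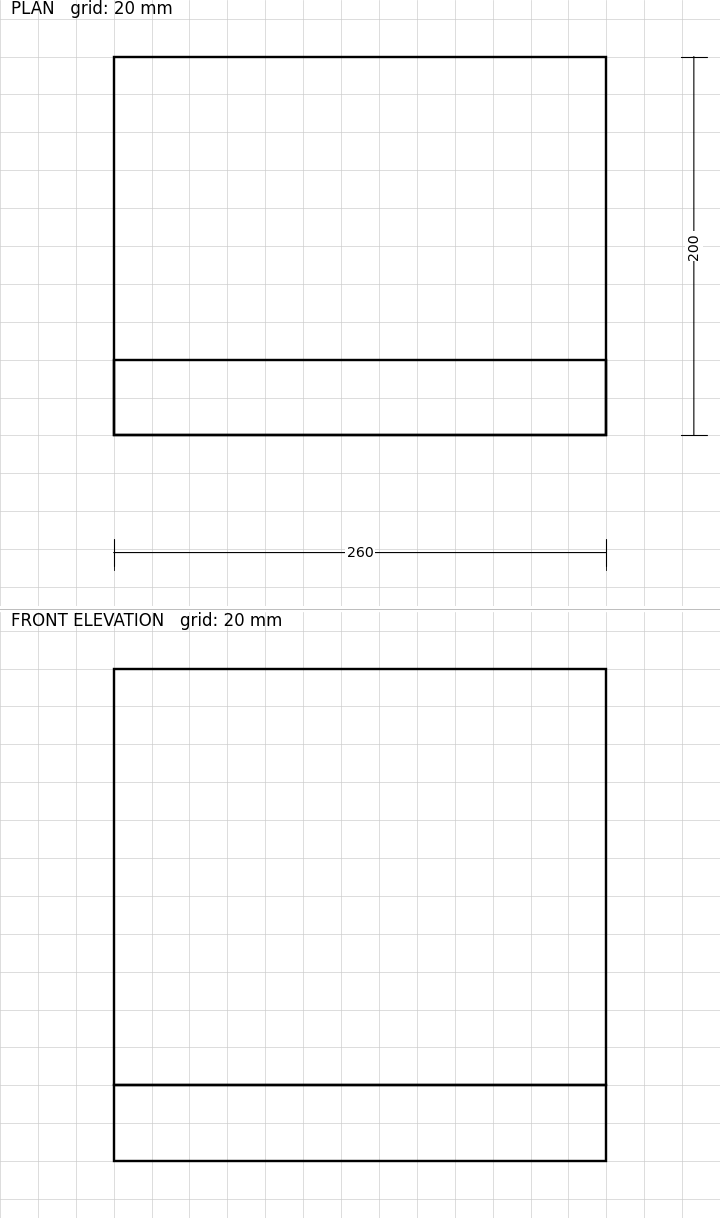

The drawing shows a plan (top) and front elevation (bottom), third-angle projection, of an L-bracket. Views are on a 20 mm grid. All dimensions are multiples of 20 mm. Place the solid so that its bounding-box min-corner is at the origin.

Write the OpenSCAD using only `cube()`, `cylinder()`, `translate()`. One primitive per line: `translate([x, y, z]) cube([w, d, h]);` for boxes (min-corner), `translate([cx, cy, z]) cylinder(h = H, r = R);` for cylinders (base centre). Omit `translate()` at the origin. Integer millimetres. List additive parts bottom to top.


cube([260, 200, 40]);
translate([0, 0, 40]) cube([260, 40, 220]);


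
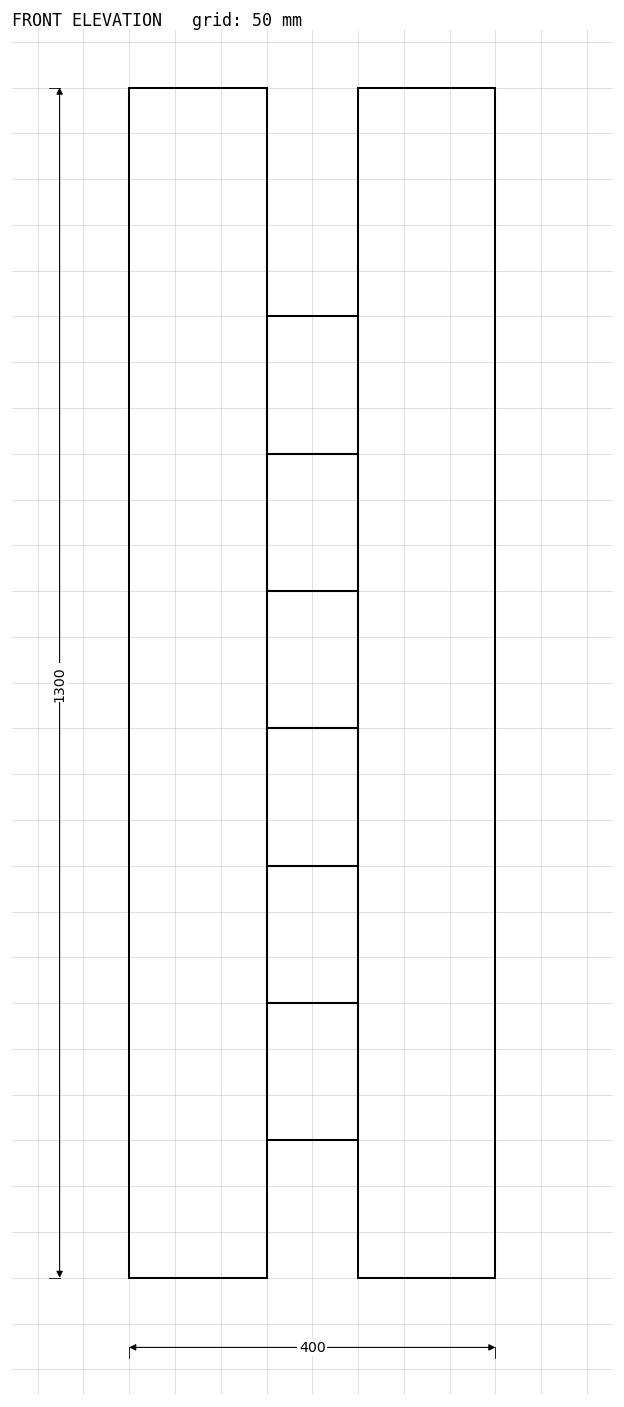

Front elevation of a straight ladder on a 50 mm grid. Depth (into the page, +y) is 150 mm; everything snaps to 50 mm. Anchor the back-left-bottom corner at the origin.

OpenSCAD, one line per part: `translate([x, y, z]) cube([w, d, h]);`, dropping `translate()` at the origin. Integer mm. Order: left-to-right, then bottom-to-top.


cube([150, 150, 1300]);
translate([150, 0, 150]) cube([100, 150, 150]);
translate([150, 0, 300]) cube([100, 150, 150]);
translate([150, 0, 450]) cube([100, 150, 150]);
translate([150, 0, 600]) cube([100, 150, 150]);
translate([150, 0, 750]) cube([100, 150, 150]);
translate([150, 0, 900]) cube([100, 150, 150]);
translate([250, 0, 0]) cube([150, 150, 1300]);
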